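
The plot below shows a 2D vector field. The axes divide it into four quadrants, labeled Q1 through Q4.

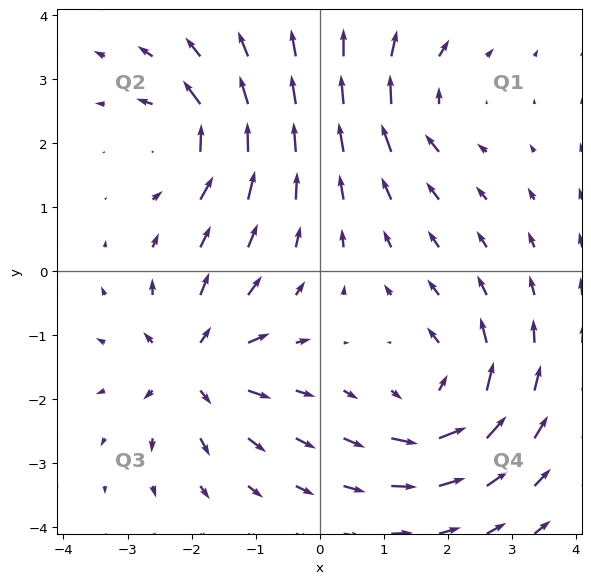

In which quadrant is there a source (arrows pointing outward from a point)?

Q3

The source sits at approximately (-2.0, -1.5), which lies in quadrant Q3. The divergence there is about +6, positive as expected for a source.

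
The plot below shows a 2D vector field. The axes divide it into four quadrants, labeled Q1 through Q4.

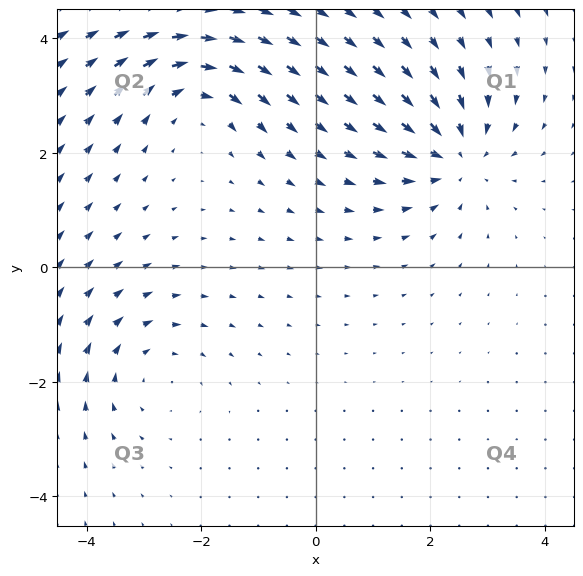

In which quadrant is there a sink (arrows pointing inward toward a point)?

Q1

The sink sits at approximately (2.4, 1.9), which lies in quadrant Q1. The divergence there is about -4, negative as expected for a sink.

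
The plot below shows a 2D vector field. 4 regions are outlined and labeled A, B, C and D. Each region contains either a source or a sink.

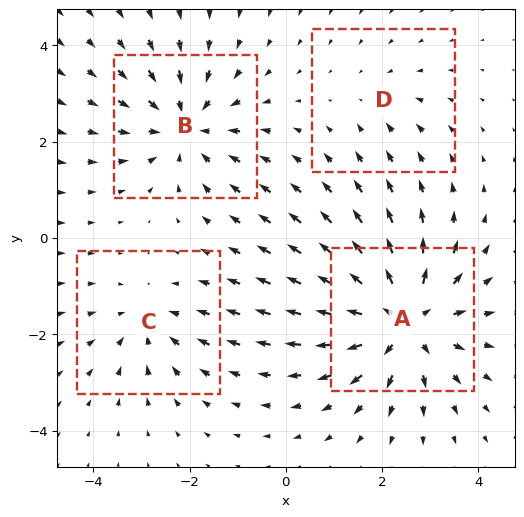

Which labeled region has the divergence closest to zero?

D

Divergence at each region's feature centre — A: about +6, B: about -4, C: about -3, D: about -2. Region D is closest to zero.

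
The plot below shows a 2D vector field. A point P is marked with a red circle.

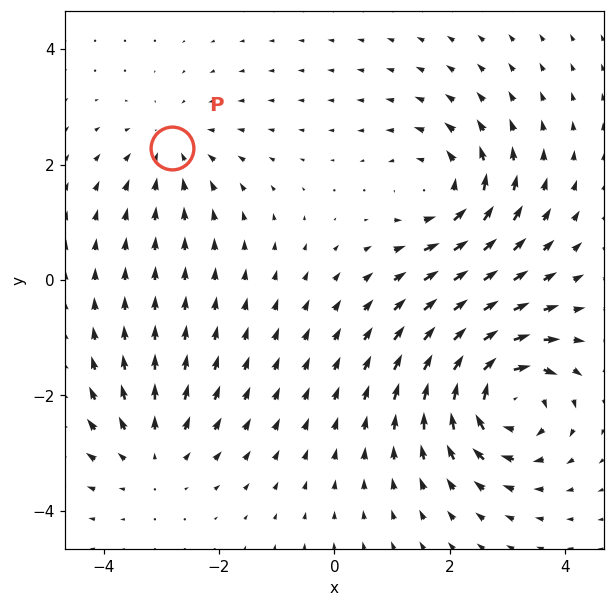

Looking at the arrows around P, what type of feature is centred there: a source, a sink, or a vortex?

sink

At P (-2.8, 2.3) the arrows converge inward. Divergence about -3, curl ≈0 — negative divergence with near-zero curl is a sink.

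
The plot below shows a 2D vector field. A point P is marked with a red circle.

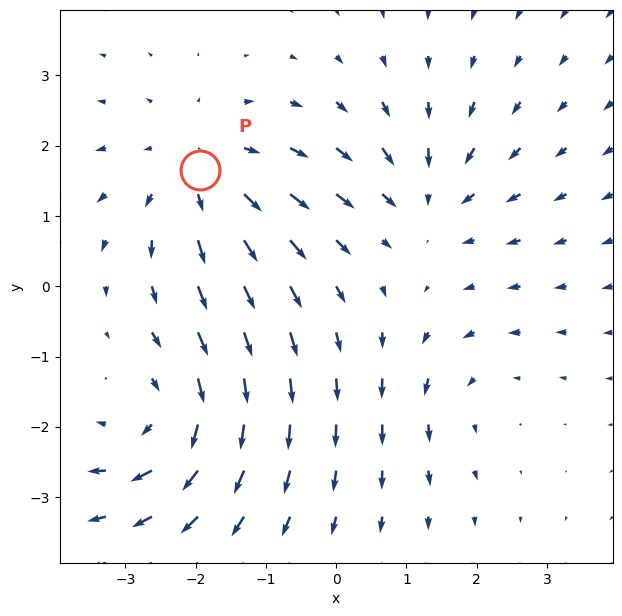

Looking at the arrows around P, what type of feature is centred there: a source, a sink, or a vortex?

source

At P (-1.9, 1.7) the arrows spread outward. Divergence about +4, curl ≈0 — positive divergence with near-zero curl is a source.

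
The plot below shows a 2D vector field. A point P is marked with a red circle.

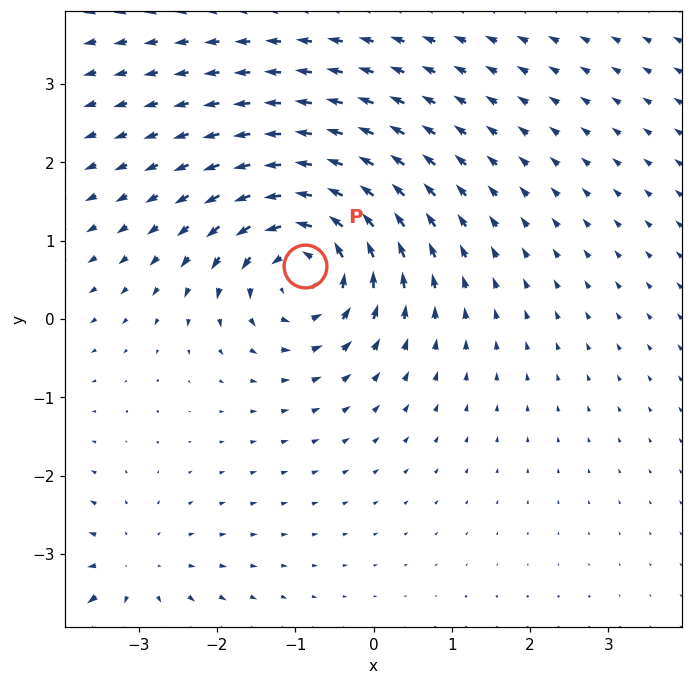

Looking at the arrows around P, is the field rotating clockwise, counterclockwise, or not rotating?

Near P at (-0.9, 0.7) the arrows circulate counterclockwise. The curl (z-component) there is about +5; positive curl means counterclockwise rotation.

counterclockwise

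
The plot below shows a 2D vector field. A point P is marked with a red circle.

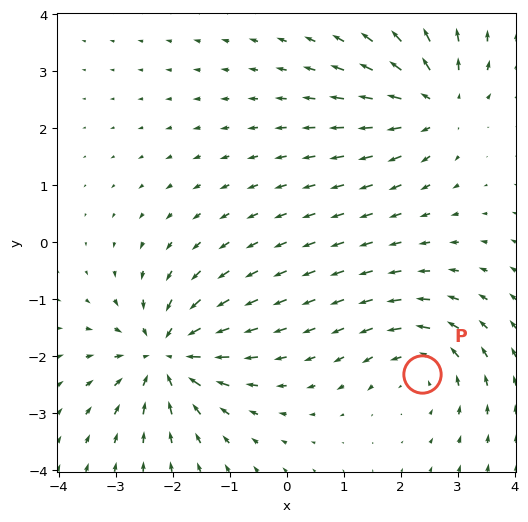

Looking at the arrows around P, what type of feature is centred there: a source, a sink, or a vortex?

At P (2.4, -2.3) the arrows circulate counterclockwise. Divergence ≈0, curl about +3 — near-zero divergence with nonzero curl is a vortex.

vortex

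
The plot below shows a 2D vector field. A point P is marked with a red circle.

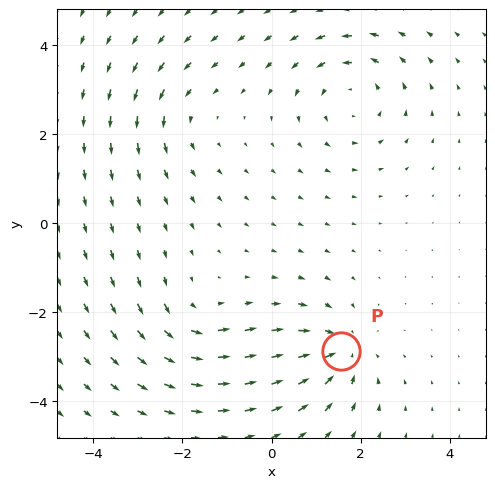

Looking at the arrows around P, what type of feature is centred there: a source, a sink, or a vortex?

sink

At P (1.6, -2.9) the arrows converge inward. Divergence about -5, curl ≈0 — negative divergence with near-zero curl is a sink.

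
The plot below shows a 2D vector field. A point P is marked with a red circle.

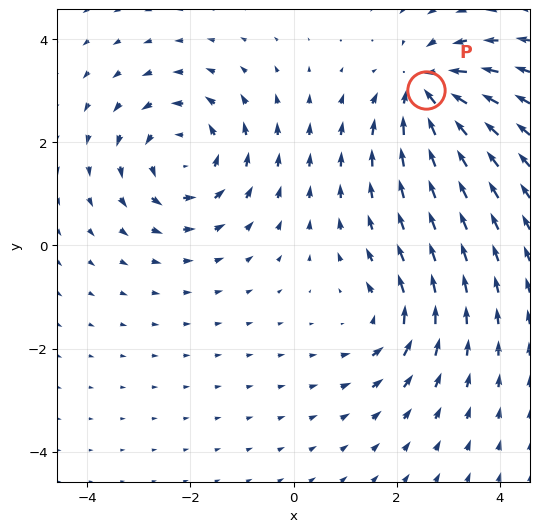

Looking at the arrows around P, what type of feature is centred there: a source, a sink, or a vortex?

sink

At P (2.6, 3.0) the arrows converge inward. Divergence about -4, curl ≈0 — negative divergence with near-zero curl is a sink.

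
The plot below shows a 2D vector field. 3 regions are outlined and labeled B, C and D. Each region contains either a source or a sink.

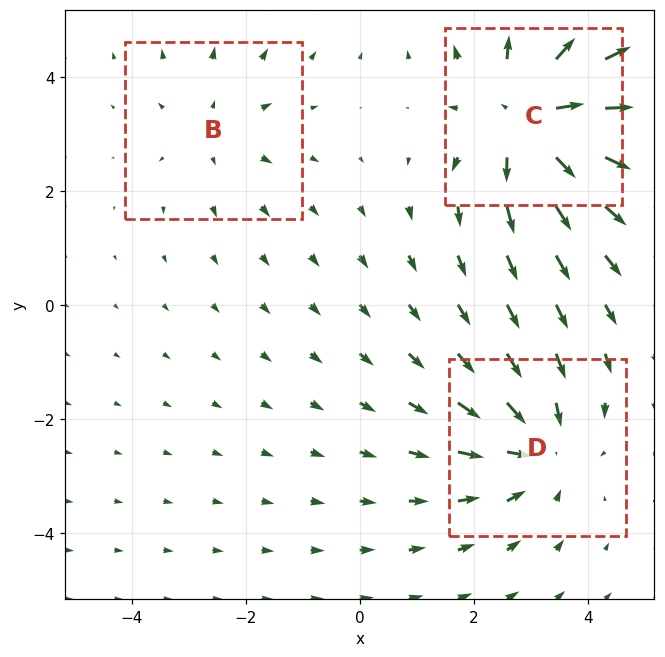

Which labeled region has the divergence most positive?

Divergence at each region's feature centre — B: about +2, C: about +5, D: about -3. Region C is most positive.

C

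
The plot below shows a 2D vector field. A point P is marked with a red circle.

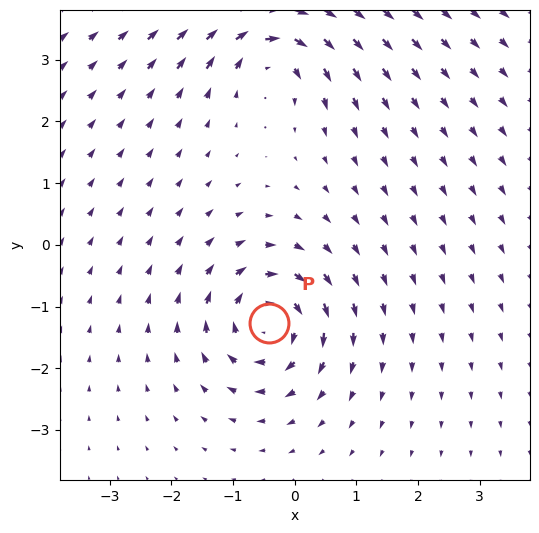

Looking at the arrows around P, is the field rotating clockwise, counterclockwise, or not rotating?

Near P at (-0.4, -1.3) the arrows circulate clockwise. The curl (z-component) there is about -6; negative curl means clockwise rotation.

clockwise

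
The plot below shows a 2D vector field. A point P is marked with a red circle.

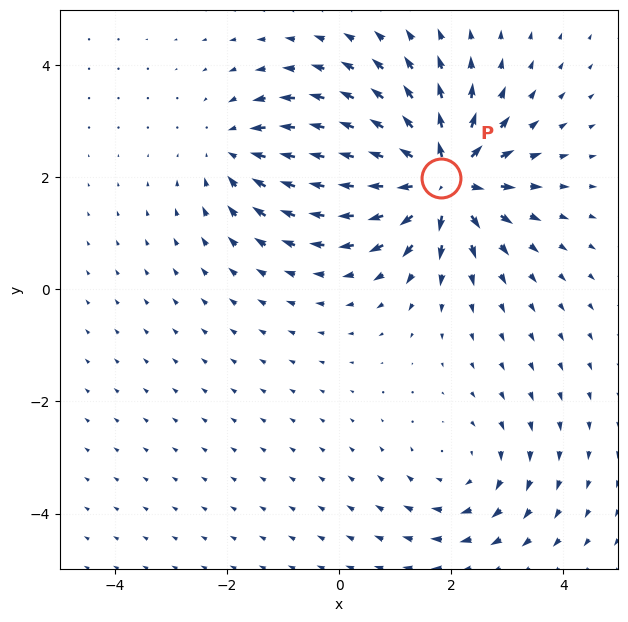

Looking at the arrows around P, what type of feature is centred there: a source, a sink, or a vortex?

At P (1.8, 2.0) the arrows spread outward. Divergence about +7, curl ≈0 — positive divergence with near-zero curl is a source.

source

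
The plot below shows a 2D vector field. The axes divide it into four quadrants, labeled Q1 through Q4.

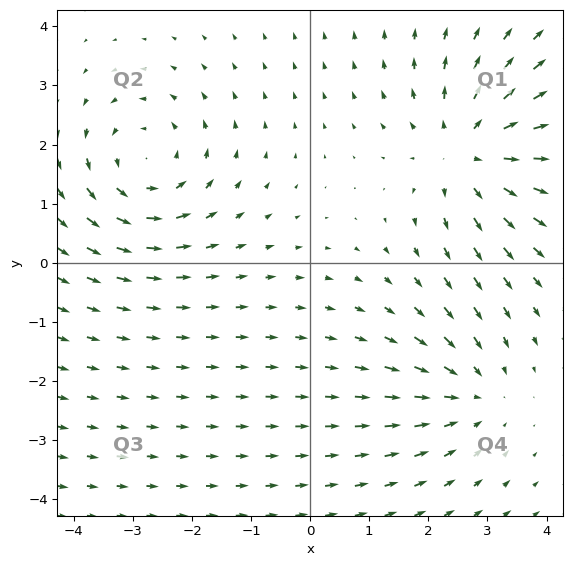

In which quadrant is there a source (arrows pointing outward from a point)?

The source sits at approximately (2.7, 1.9), which lies in quadrant Q1. The divergence there is about +3, positive as expected for a source.

Q1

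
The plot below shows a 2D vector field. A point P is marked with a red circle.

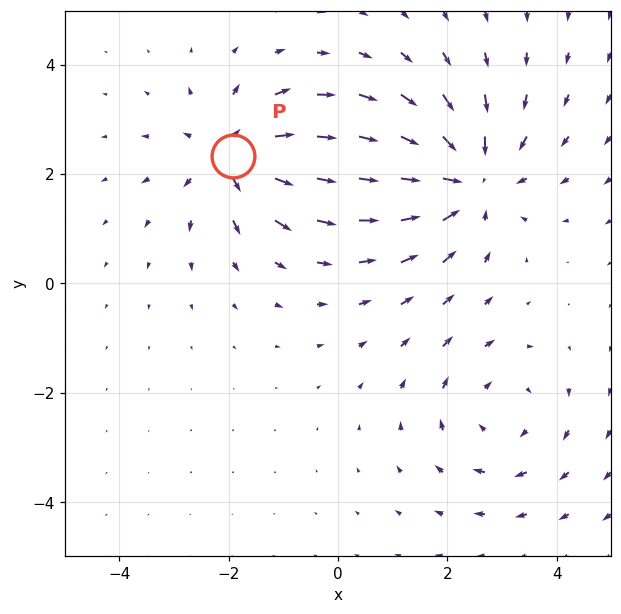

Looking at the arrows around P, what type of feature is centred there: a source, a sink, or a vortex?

source

At P (-1.9, 2.3) the arrows spread outward. Divergence about +4, curl ≈0 — positive divergence with near-zero curl is a source.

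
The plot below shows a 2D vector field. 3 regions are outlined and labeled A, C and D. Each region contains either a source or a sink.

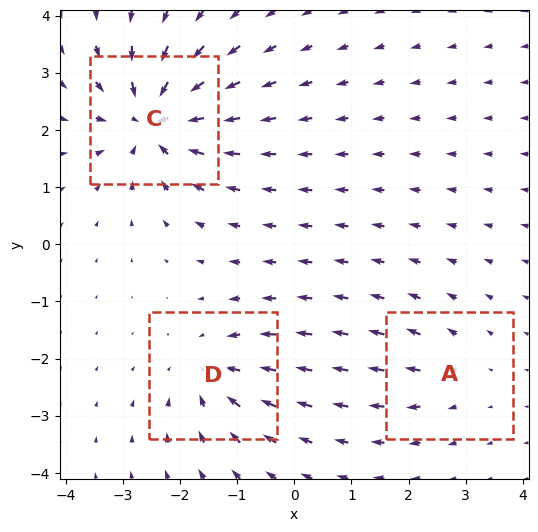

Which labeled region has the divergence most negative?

C

Divergence at each region's feature centre — A: about +2, C: about -6, D: about -4. Region C is most negative.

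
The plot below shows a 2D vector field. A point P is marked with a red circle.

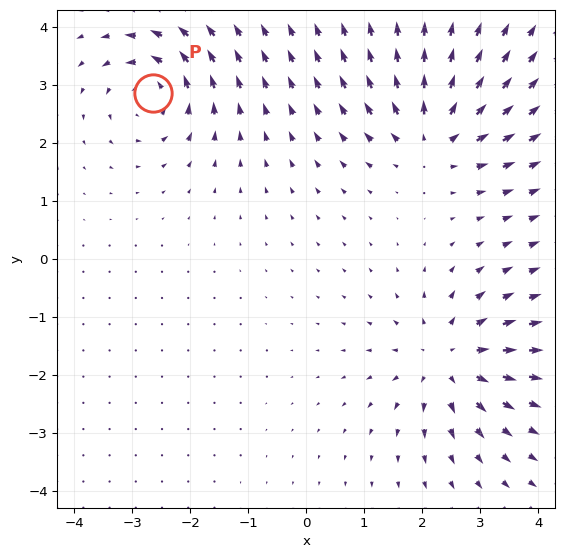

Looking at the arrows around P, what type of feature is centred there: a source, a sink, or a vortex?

At P (-2.6, 2.9) the arrows circulate counterclockwise. Divergence ≈0, curl about +6 — near-zero divergence with nonzero curl is a vortex.

vortex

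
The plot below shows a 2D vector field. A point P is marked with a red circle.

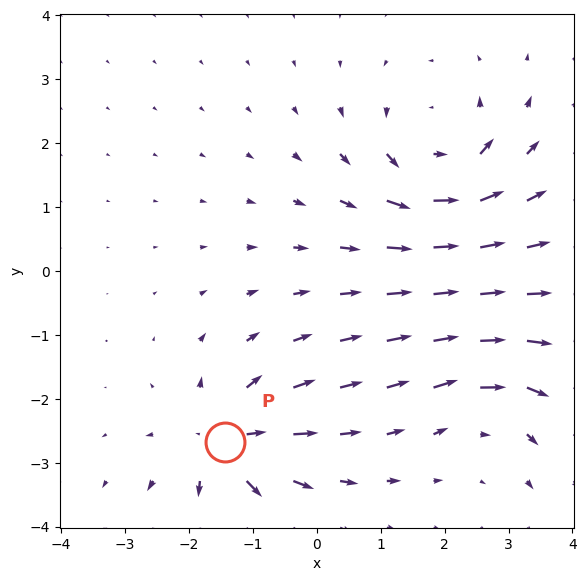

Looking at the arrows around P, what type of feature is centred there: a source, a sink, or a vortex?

source

At P (-1.4, -2.7) the arrows spread outward. Divergence about +5, curl ≈0 — positive divergence with near-zero curl is a source.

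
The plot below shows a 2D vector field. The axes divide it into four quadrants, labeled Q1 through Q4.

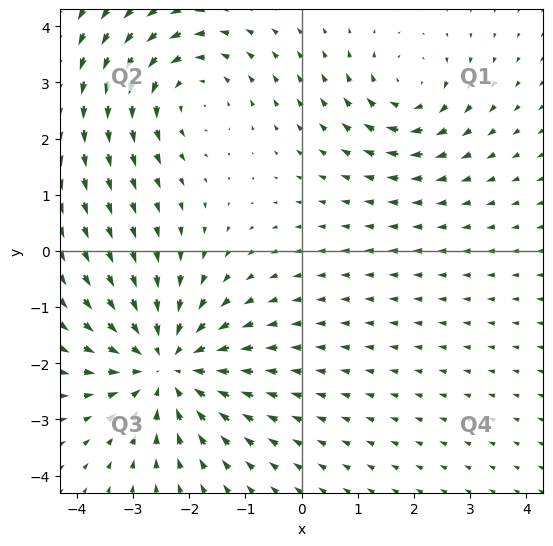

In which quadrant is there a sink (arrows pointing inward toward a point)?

Q3

The sink sits at approximately (-2.4, -2.1), which lies in quadrant Q3. The divergence there is about -4, negative as expected for a sink.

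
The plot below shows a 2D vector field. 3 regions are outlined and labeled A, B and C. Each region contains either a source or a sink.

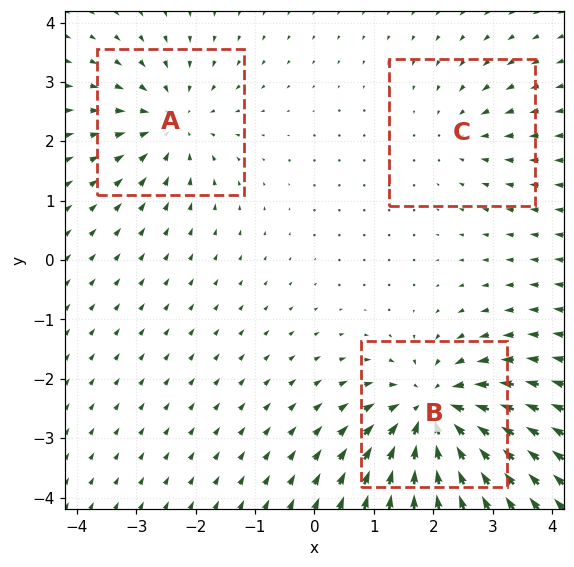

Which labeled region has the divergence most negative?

Divergence at each region's feature centre — A: about -4, B: about -6, C: about -2. Region B is most negative.

B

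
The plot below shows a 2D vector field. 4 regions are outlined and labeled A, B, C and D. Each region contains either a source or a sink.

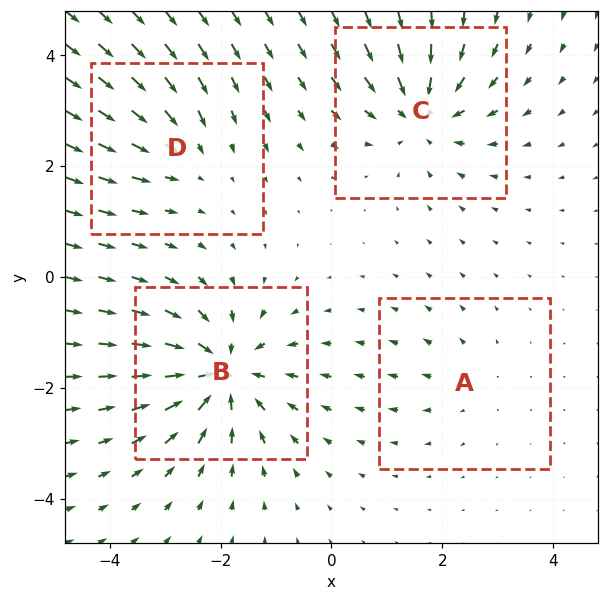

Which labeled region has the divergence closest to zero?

A

Divergence at each region's feature centre — A: about +2, B: about -7, C: about -6, D: about -4. Region A is closest to zero.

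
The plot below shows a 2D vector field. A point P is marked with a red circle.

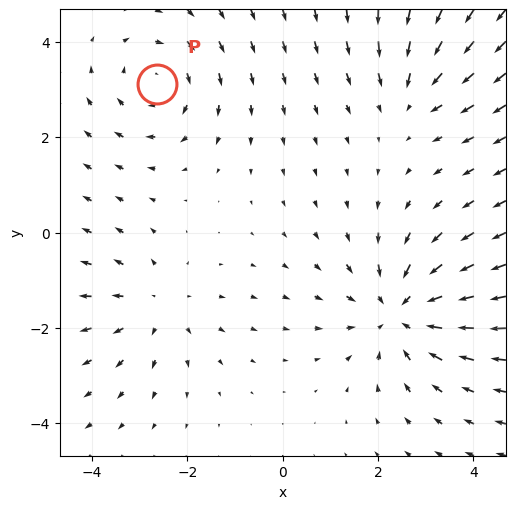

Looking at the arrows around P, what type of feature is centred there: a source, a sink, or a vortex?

vortex

At P (-2.6, 3.1) the arrows circulate clockwise. Divergence ≈0, curl about -3 — near-zero divergence with nonzero curl is a vortex.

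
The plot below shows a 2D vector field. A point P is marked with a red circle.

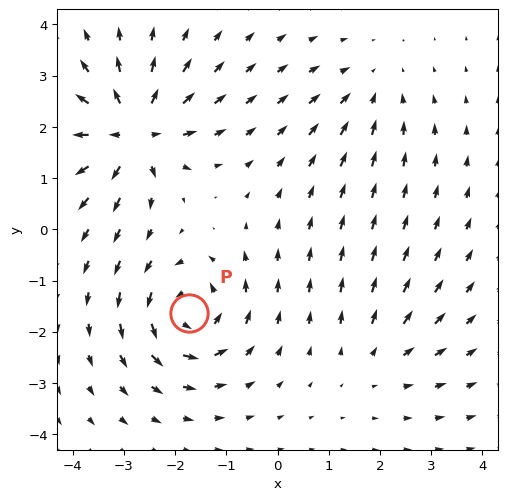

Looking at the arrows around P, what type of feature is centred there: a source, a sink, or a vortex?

At P (-1.7, -1.6) the arrows circulate counterclockwise. Divergence ≈0, curl about +6 — near-zero divergence with nonzero curl is a vortex.

vortex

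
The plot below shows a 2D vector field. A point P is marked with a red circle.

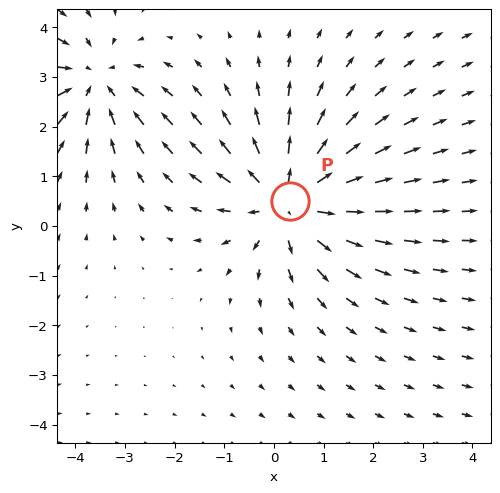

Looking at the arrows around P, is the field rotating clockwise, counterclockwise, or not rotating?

not rotating

Near P at (0.3, 0.5) the arrows show no circulation. The curl there is ≈0.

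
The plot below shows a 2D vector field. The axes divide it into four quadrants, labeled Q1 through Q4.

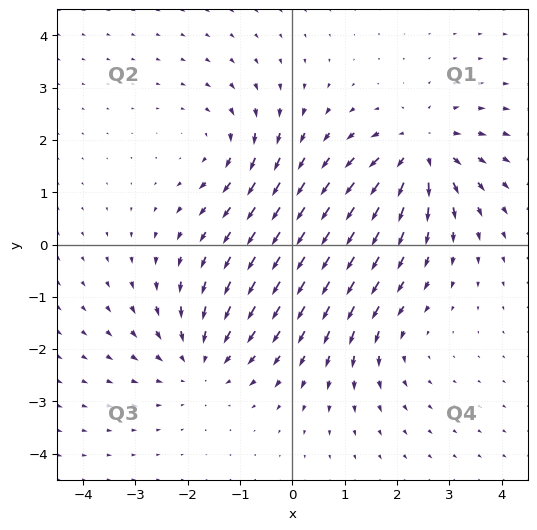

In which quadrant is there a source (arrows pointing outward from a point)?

Q1

The source sits at approximately (2.5, 1.8), which lies in quadrant Q1. The divergence there is about +6, positive as expected for a source.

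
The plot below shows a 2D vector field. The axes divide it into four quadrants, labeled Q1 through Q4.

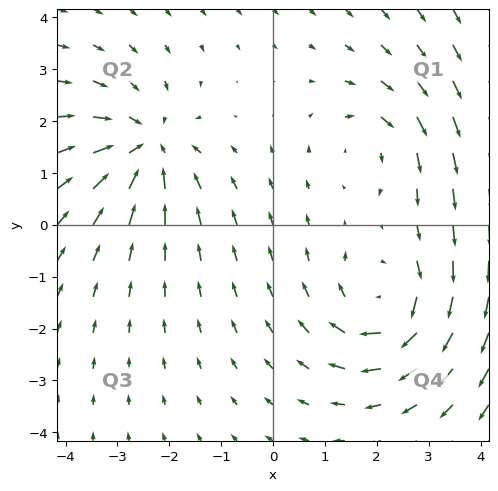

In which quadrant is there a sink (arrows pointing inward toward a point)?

The sink sits at approximately (-2.4, 1.5), which lies in quadrant Q2. The divergence there is about -4, negative as expected for a sink.

Q2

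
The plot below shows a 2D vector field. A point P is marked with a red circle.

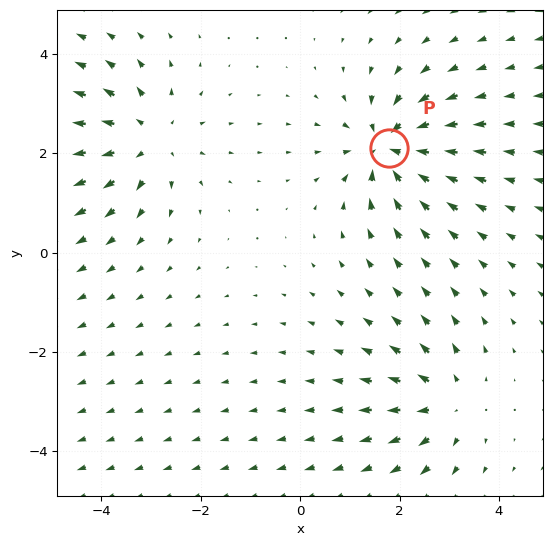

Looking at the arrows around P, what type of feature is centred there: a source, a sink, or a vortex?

sink

At P (1.8, 2.1) the arrows converge inward. Divergence about -5, curl ≈0 — negative divergence with near-zero curl is a sink.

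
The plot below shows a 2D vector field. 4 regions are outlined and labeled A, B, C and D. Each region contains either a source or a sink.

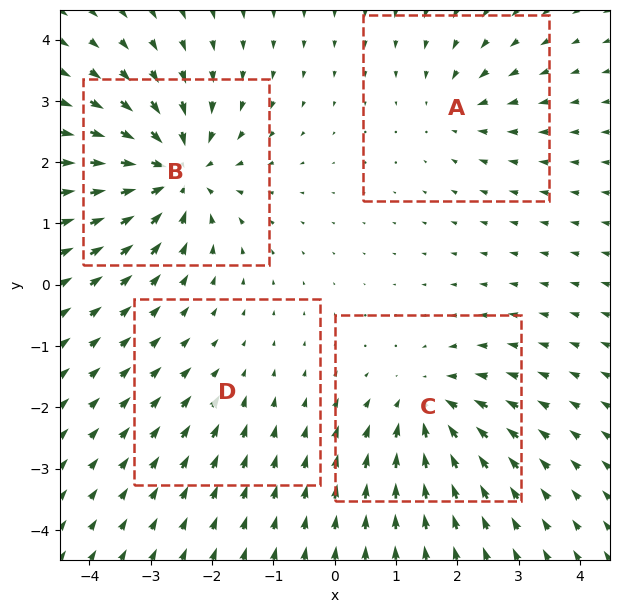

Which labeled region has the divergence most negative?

B

Divergence at each region's feature centre — A: about -4, B: about -8, C: about -6, D: about -2. Region B is most negative.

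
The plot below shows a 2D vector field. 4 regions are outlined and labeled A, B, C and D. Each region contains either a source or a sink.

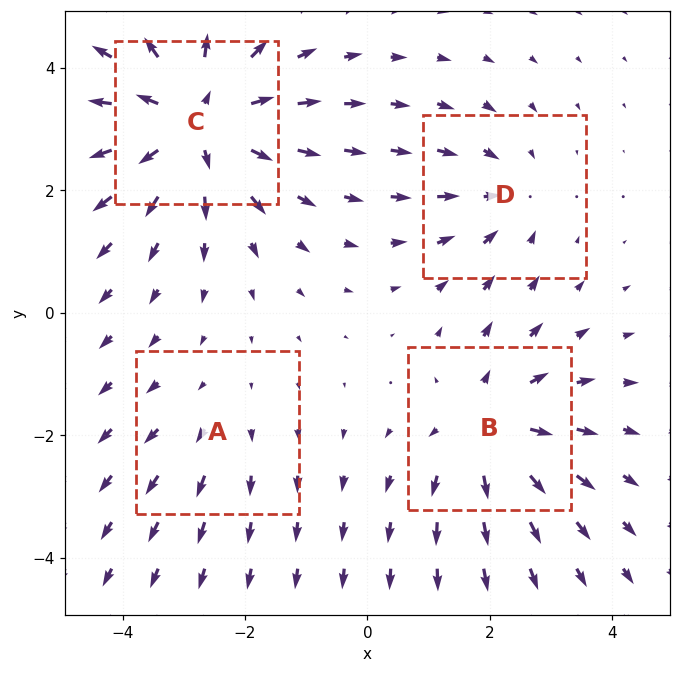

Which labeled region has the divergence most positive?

Divergence at each region's feature centre — A: about +2, B: about +4, C: about +6, D: about -3. Region C is most positive.

C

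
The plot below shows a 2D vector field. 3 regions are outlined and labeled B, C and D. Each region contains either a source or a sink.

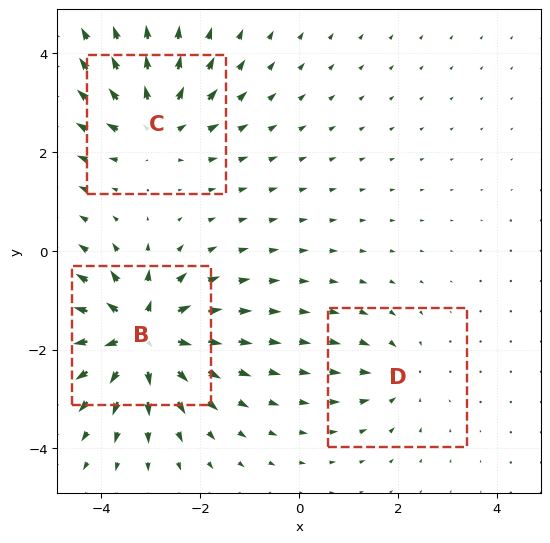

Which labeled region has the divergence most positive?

B

Divergence at each region's feature centre — B: about +6, C: about +4, D: about -3. Region B is most positive.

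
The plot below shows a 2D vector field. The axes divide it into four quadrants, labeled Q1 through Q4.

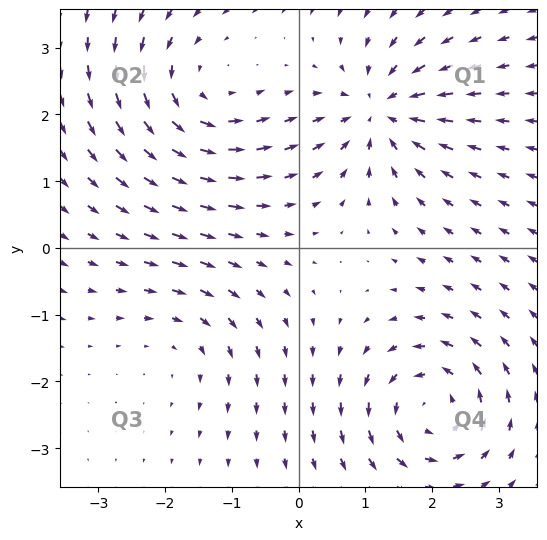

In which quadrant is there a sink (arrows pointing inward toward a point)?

Q1

The sink sits at approximately (1.2, 2.0), which lies in quadrant Q1. The divergence there is about -6, negative as expected for a sink.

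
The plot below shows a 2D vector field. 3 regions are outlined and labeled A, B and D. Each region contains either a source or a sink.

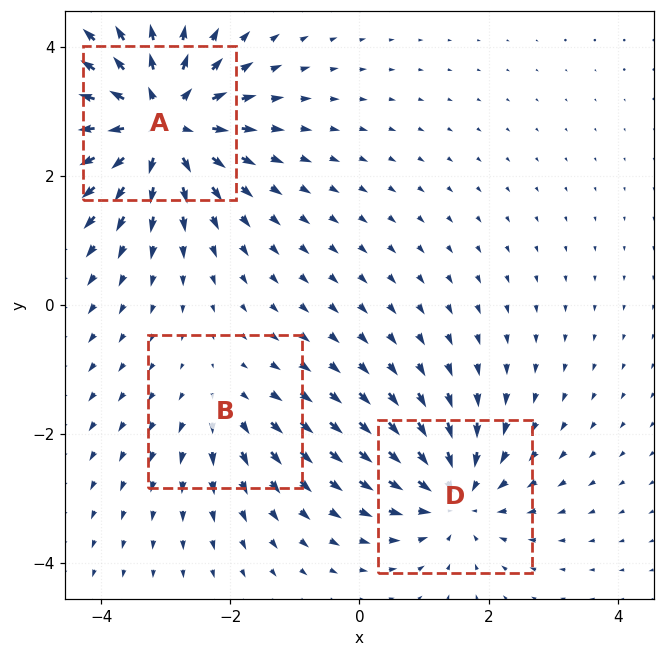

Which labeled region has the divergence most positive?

Divergence at each region's feature centre — A: about +6, B: about +2, D: about -4. Region A is most positive.

A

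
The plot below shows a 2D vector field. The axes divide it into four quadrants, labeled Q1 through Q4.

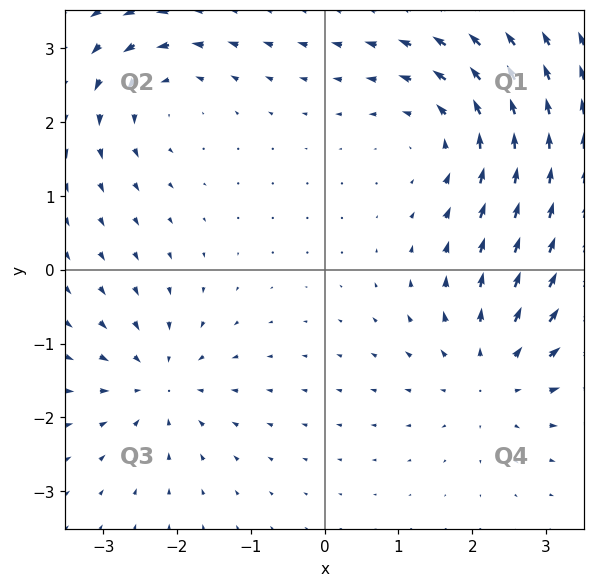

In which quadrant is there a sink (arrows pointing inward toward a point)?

The sink sits at approximately (-2.2, -1.5), which lies in quadrant Q3. The divergence there is about -4, negative as expected for a sink.

Q3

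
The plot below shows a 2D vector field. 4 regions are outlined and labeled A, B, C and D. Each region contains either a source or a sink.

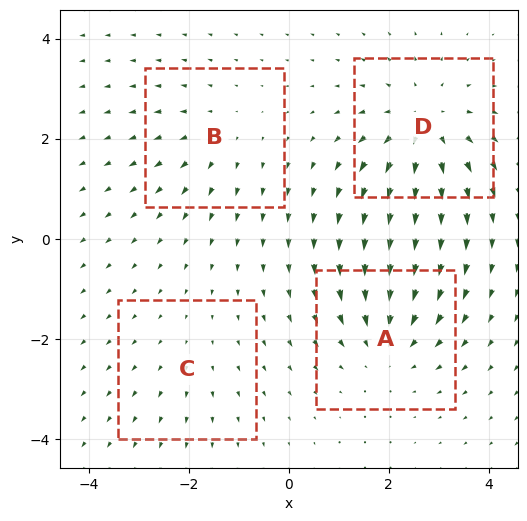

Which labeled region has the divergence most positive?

Divergence at each region's feature centre — A: about -4, B: about +3, C: about +2, D: about +6. Region D is most positive.

D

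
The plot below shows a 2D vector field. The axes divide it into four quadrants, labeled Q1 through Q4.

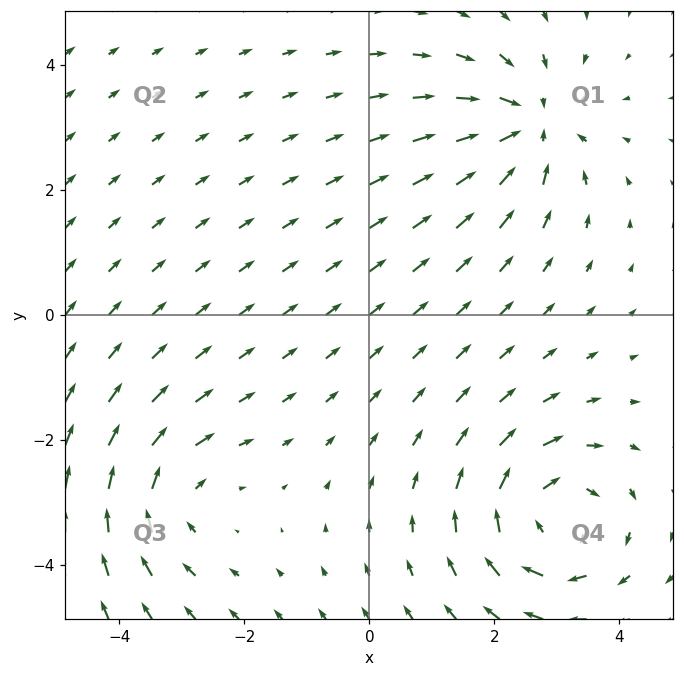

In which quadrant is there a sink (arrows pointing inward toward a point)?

Q1

The sink sits at approximately (2.6, 3.0), which lies in quadrant Q1. The divergence there is about -5, negative as expected for a sink.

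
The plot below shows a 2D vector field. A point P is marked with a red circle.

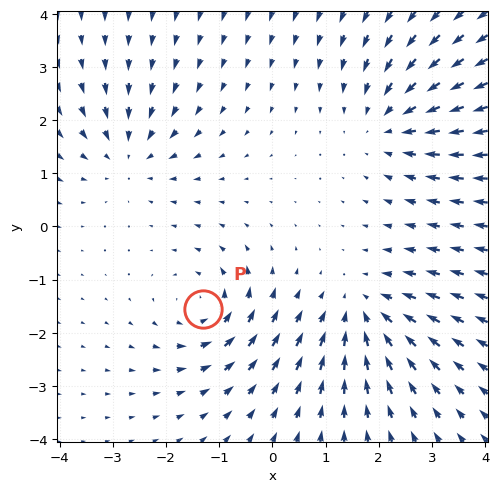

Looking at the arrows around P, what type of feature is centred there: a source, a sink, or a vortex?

vortex

At P (-1.3, -1.6) the arrows circulate counterclockwise. Divergence ≈0, curl about +4 — near-zero divergence with nonzero curl is a vortex.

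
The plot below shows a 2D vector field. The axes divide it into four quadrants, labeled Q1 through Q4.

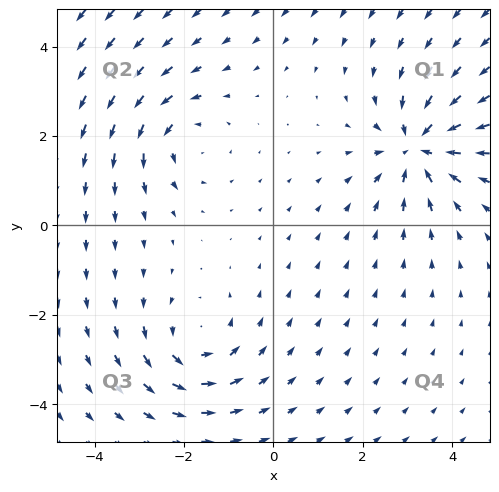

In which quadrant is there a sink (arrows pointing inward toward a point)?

Q1

The sink sits at approximately (3.2, 1.7), which lies in quadrant Q1. The divergence there is about -5, negative as expected for a sink.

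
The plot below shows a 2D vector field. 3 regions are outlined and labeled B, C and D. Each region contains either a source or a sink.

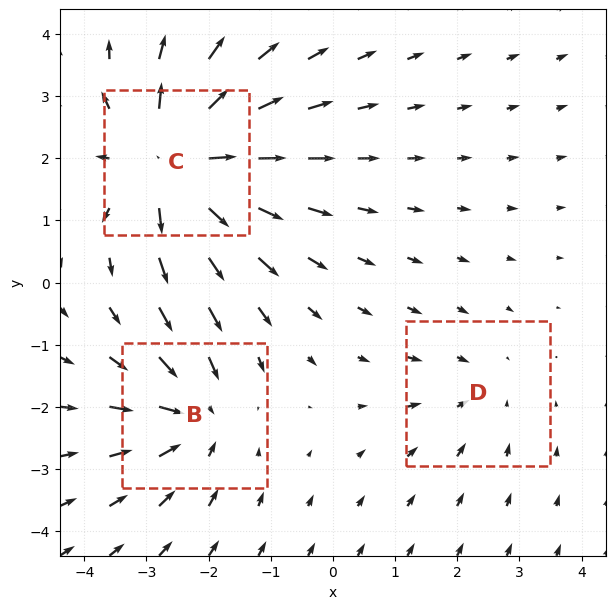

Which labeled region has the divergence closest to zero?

D

Divergence at each region's feature centre — B: about -3, C: about +5, D: about -2. Region D is closest to zero.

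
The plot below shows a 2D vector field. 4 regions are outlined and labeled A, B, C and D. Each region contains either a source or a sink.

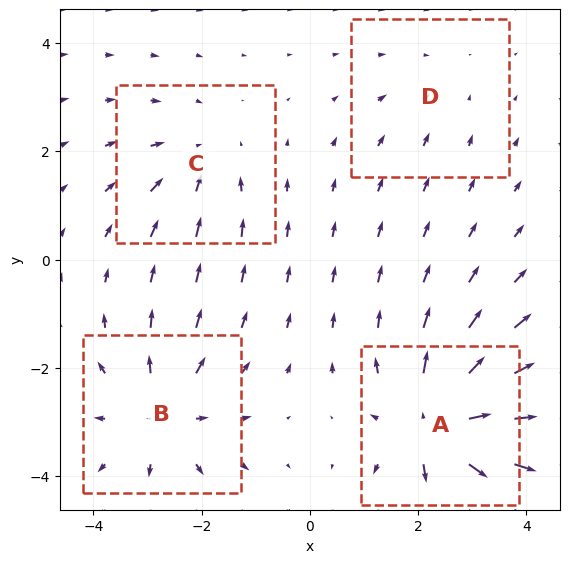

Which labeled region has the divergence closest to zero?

D

Divergence at each region's feature centre — A: about +7, B: about +5, C: about -3, D: about -2. Region D is closest to zero.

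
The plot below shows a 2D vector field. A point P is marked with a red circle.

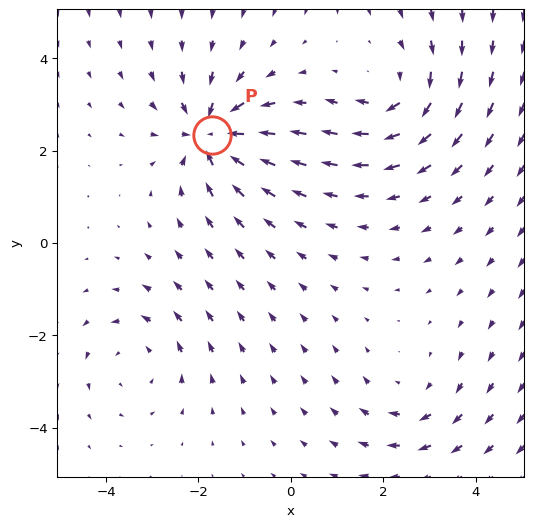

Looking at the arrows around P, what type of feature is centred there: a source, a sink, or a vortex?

sink

At P (-1.7, 2.3) the arrows converge inward. Divergence about -5, curl ≈0 — negative divergence with near-zero curl is a sink.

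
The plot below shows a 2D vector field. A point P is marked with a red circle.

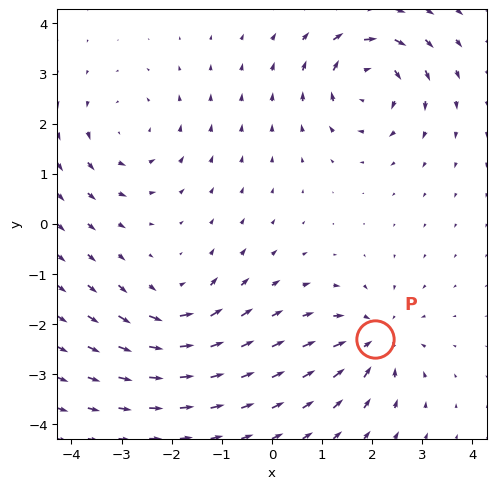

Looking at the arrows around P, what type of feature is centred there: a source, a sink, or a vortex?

sink

At P (2.1, -2.3) the arrows converge inward. Divergence about -5, curl ≈0 — negative divergence with near-zero curl is a sink.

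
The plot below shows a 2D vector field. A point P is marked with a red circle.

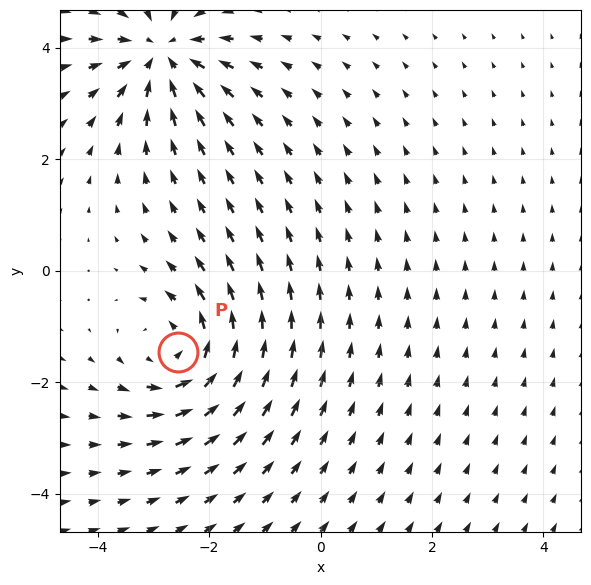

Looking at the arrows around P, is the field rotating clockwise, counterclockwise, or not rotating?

counterclockwise

Near P at (-2.6, -1.5) the arrows circulate counterclockwise. The curl (z-component) there is about +5; positive curl means counterclockwise rotation.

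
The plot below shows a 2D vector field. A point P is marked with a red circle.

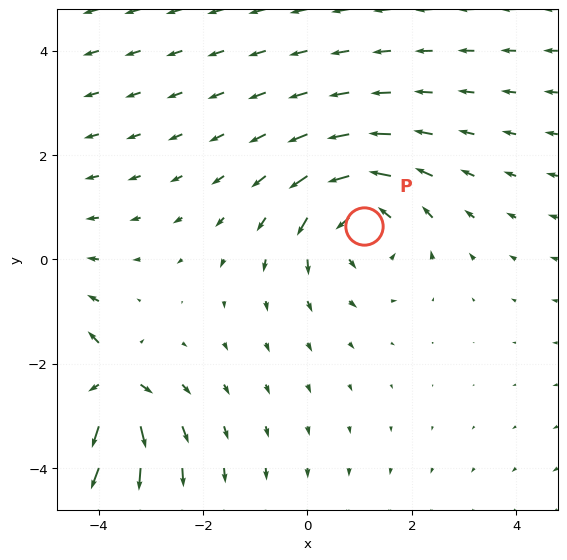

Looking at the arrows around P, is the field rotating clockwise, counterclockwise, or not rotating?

counterclockwise

Near P at (1.1, 0.6) the arrows circulate counterclockwise. The curl (z-component) there is about +3; positive curl means counterclockwise rotation.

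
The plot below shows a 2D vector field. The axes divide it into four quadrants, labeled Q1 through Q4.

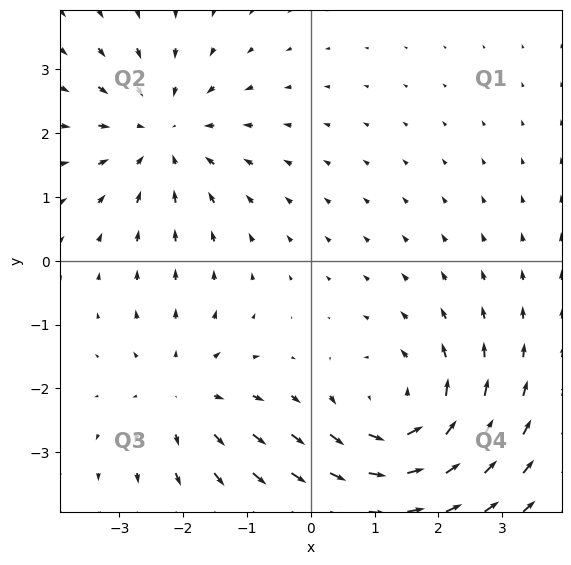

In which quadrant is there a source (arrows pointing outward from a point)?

Q3

The source sits at approximately (-2.0, -2.1), which lies in quadrant Q3. The divergence there is about +3, positive as expected for a source.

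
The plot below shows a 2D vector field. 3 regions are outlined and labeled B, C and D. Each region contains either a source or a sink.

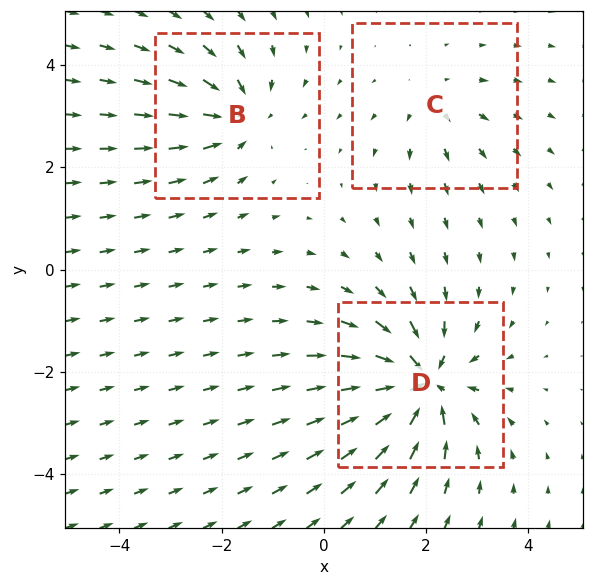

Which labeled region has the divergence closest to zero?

C

Divergence at each region's feature centre — B: about -4, C: about +2, D: about -6. Region C is closest to zero.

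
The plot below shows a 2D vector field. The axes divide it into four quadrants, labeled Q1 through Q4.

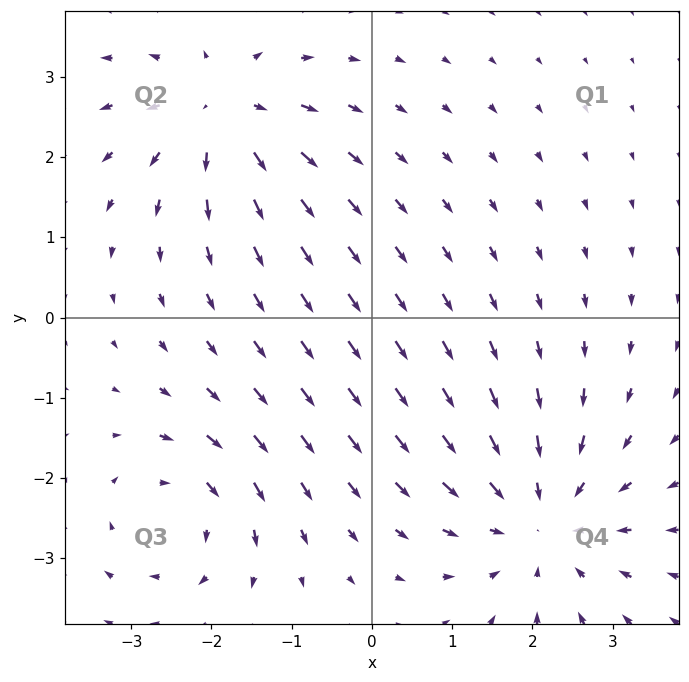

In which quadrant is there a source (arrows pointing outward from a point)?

The source sits at approximately (-1.9, 2.6), which lies in quadrant Q2. The divergence there is about +4, positive as expected for a source.

Q2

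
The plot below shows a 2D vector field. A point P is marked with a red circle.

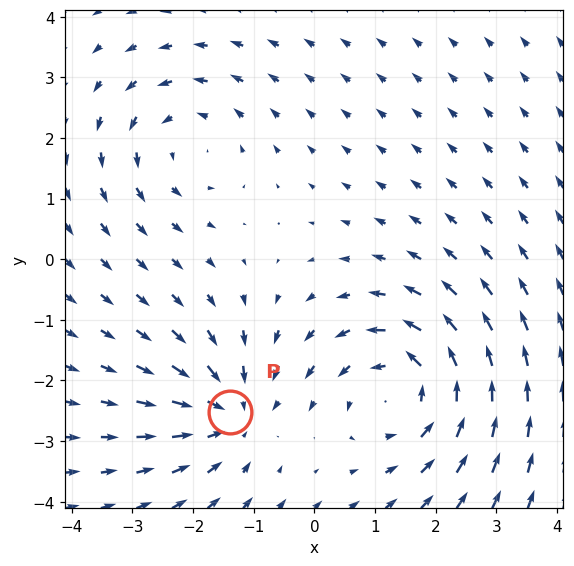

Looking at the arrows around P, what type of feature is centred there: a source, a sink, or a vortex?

sink

At P (-1.4, -2.5) the arrows converge inward. Divergence about -4, curl ≈0 — negative divergence with near-zero curl is a sink.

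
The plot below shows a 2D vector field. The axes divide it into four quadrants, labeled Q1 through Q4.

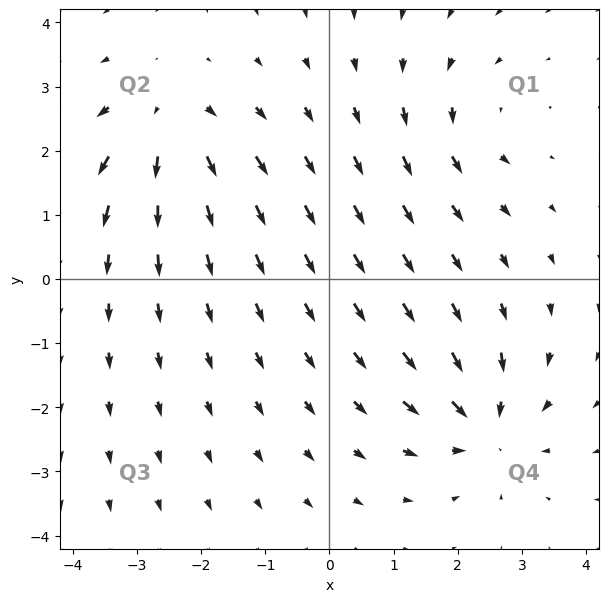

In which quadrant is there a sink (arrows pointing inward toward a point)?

Q4

The sink sits at approximately (2.4, -2.3), which lies in quadrant Q4. The divergence there is about -6, negative as expected for a sink.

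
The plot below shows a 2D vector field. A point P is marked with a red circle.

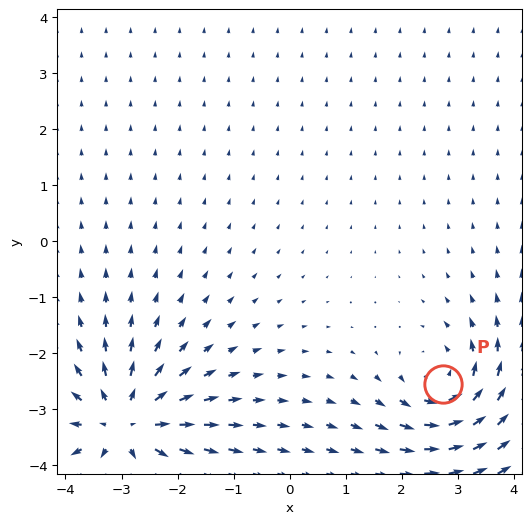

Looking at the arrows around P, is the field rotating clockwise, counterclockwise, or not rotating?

counterclockwise

Near P at (2.7, -2.6) the arrows circulate counterclockwise. The curl (z-component) there is about +4; positive curl means counterclockwise rotation.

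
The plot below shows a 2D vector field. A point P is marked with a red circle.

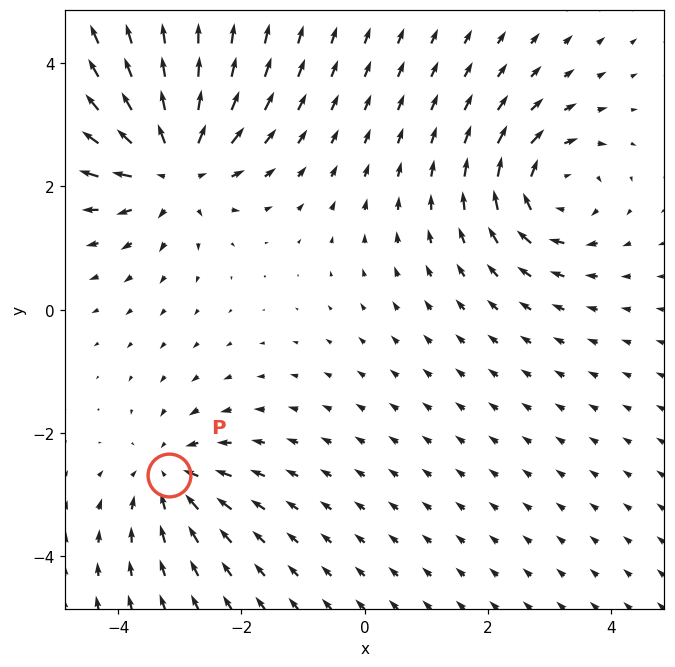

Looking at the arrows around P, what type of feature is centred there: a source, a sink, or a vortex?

sink

At P (-3.2, -2.7) the arrows converge inward. Divergence about -4, curl ≈0 — negative divergence with near-zero curl is a sink.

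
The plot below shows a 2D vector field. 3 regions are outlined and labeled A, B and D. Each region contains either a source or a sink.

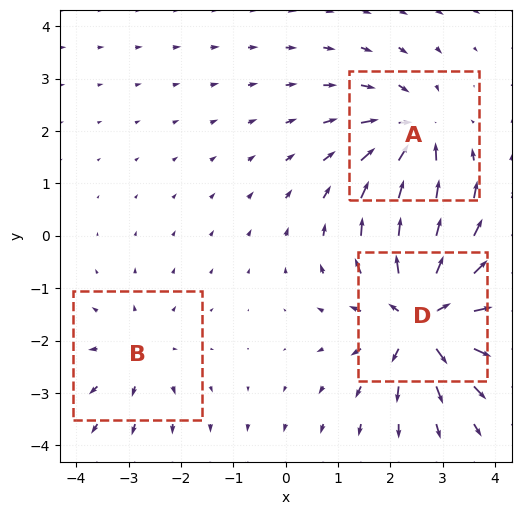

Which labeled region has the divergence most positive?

D

Divergence at each region's feature centre — A: about -4, B: about +2, D: about +5. Region D is most positive.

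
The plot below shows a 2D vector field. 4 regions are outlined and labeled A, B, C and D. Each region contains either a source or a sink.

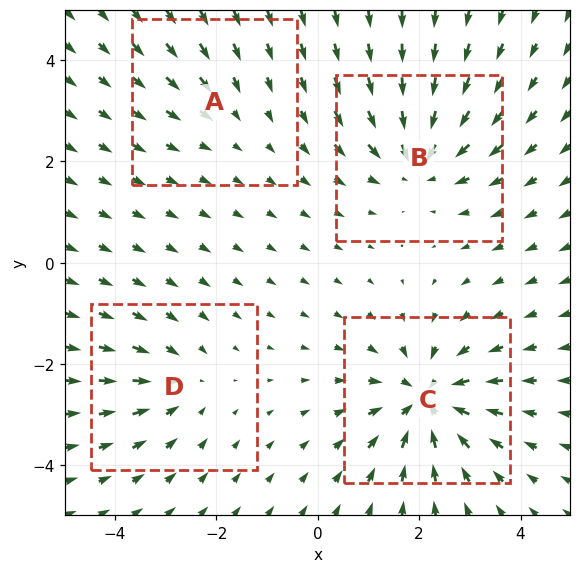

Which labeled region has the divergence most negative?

C

Divergence at each region's feature centre — A: about -2, B: about -5, C: about -7, D: about -3. Region C is most negative.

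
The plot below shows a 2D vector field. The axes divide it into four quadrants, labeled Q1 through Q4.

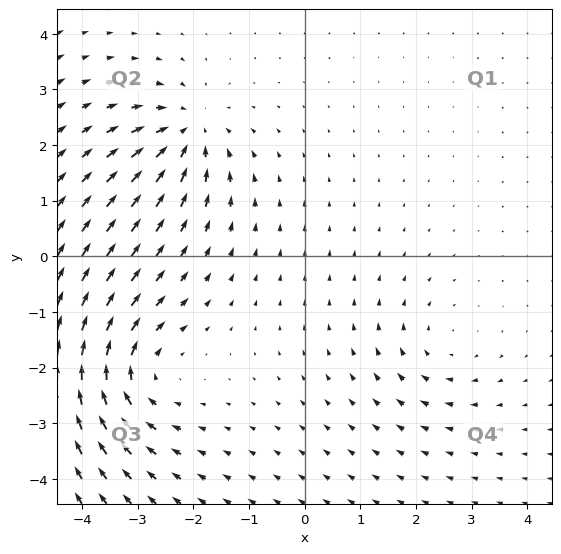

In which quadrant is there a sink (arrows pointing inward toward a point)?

Q2

The sink sits at approximately (-2.1, 2.2), which lies in quadrant Q2. The divergence there is about -4, negative as expected for a sink.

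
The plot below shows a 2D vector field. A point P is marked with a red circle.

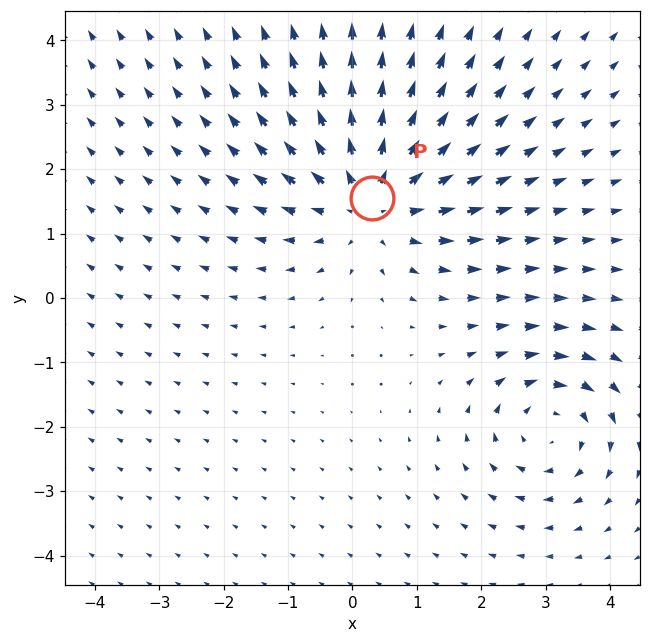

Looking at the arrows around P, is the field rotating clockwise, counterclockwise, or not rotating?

Near P at (0.3, 1.6) the arrows show no circulation. The curl there is ≈0.

not rotating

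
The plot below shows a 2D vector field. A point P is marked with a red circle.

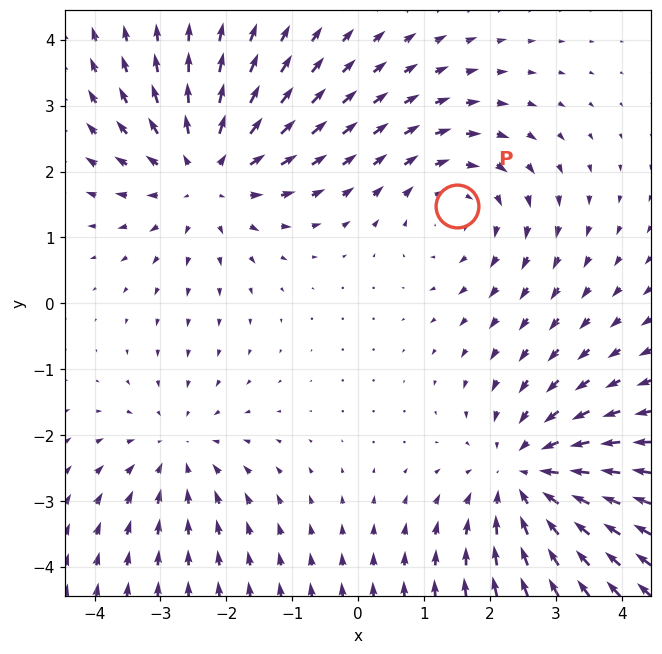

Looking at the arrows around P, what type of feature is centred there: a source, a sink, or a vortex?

vortex

At P (1.5, 1.5) the arrows circulate clockwise. Divergence ≈0, curl about -3 — near-zero divergence with nonzero curl is a vortex.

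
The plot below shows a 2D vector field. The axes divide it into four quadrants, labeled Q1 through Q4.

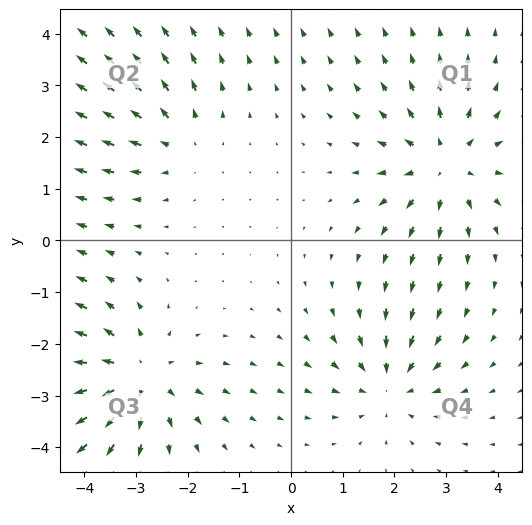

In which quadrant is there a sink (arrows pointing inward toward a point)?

Q4

The sink sits at approximately (1.9, -2.8), which lies in quadrant Q4. The divergence there is about -4, negative as expected for a sink.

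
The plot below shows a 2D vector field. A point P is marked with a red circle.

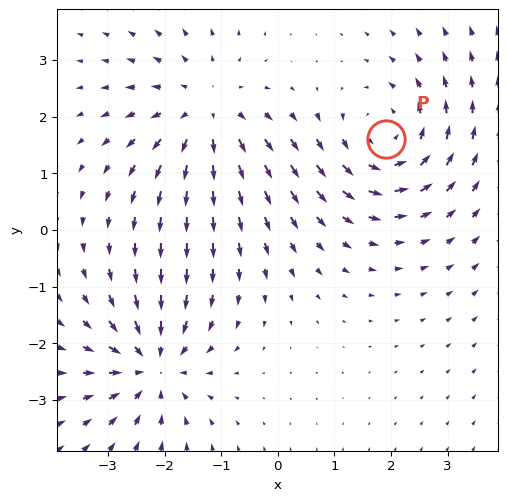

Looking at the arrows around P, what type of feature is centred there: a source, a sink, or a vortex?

vortex

At P (1.9, 1.6) the arrows circulate counterclockwise. Divergence ≈0, curl about +5 — near-zero divergence with nonzero curl is a vortex.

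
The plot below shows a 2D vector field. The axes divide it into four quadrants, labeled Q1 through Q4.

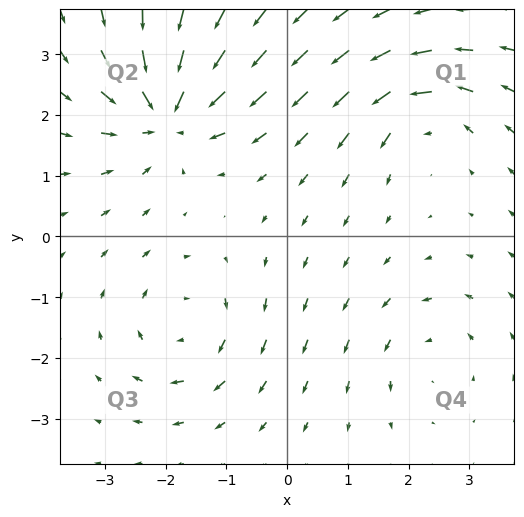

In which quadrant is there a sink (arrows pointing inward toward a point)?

Q2

The sink sits at approximately (-2.0, 2.0), which lies in quadrant Q2. The divergence there is about -6, negative as expected for a sink.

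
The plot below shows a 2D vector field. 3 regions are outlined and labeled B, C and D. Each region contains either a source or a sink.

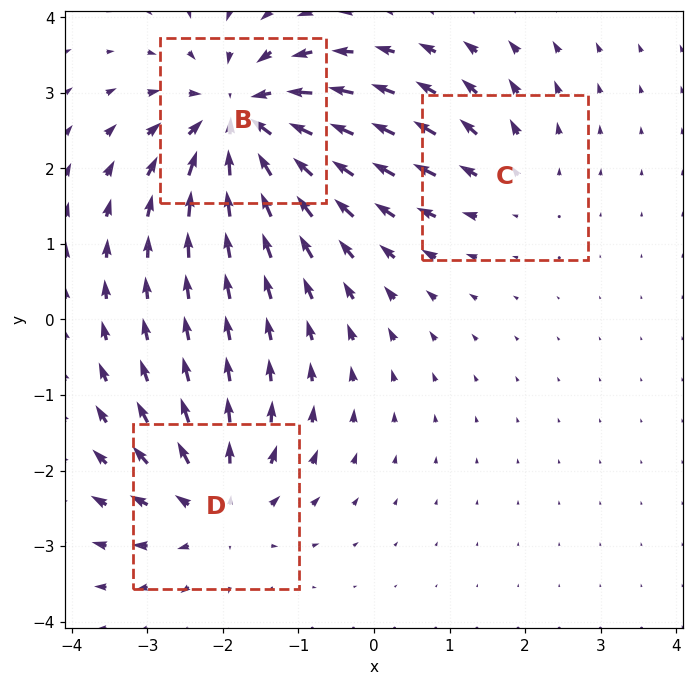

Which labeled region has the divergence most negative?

Divergence at each region's feature centre — B: about -6, C: about +2, D: about +4. Region B is most negative.

B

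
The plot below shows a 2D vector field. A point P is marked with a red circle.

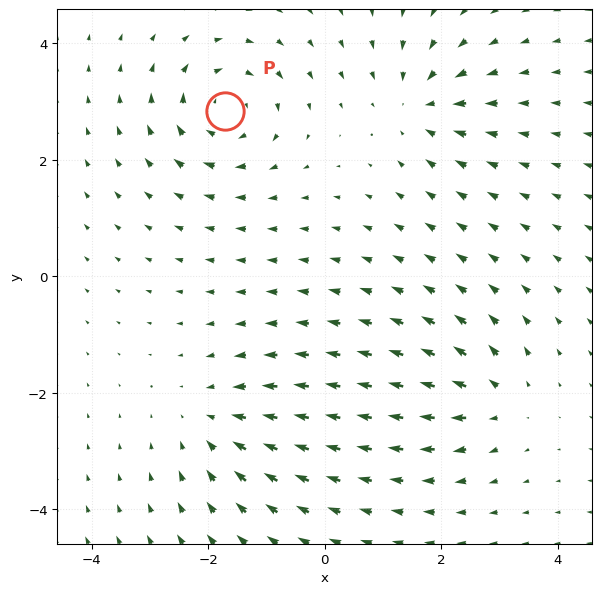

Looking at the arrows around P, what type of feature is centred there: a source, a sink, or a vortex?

At P (-1.7, 2.8) the arrows circulate clockwise. Divergence ≈0, curl about -6 — near-zero divergence with nonzero curl is a vortex.

vortex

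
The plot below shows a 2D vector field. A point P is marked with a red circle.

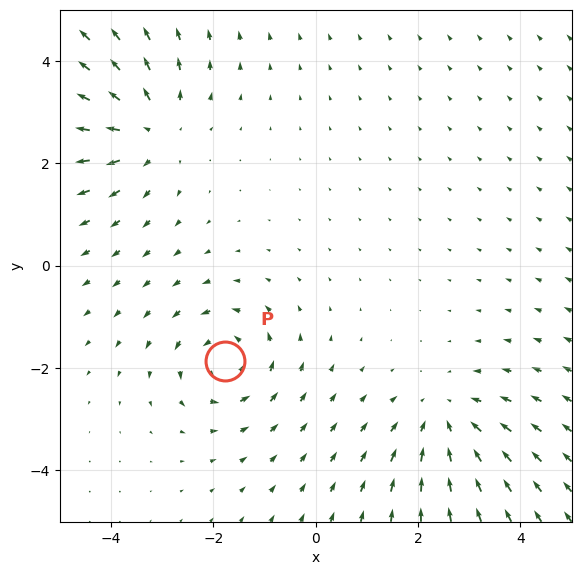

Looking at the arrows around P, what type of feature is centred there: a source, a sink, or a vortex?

At P (-1.8, -1.9) the arrows circulate counterclockwise. Divergence ≈0, curl about +4 — near-zero divergence with nonzero curl is a vortex.

vortex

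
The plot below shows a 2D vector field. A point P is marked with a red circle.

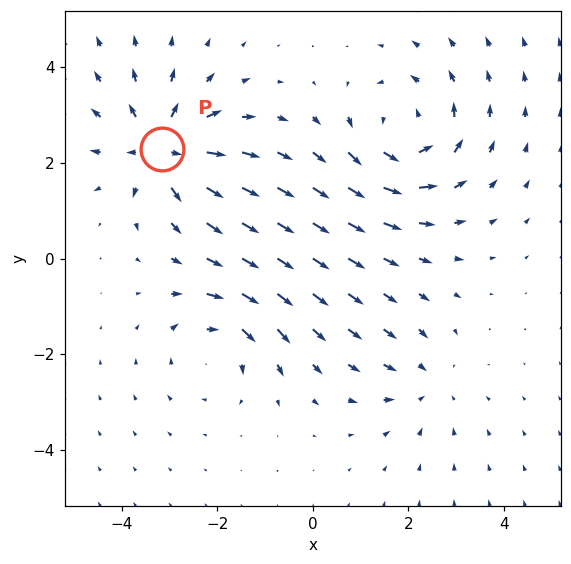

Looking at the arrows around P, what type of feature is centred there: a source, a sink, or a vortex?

At P (-3.1, 2.3) the arrows spread outward. Divergence about +5, curl ≈0 — positive divergence with near-zero curl is a source.

source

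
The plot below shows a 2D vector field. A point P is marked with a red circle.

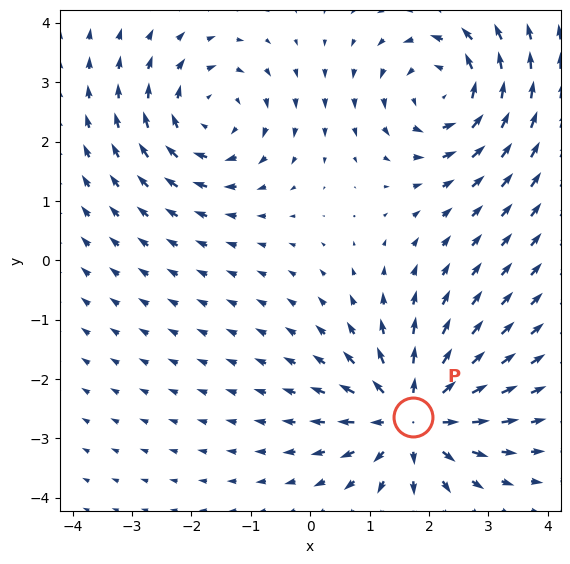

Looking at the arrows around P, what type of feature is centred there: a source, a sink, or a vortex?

At P (1.7, -2.6) the arrows spread outward. Divergence about +4, curl ≈0 — positive divergence with near-zero curl is a source.

source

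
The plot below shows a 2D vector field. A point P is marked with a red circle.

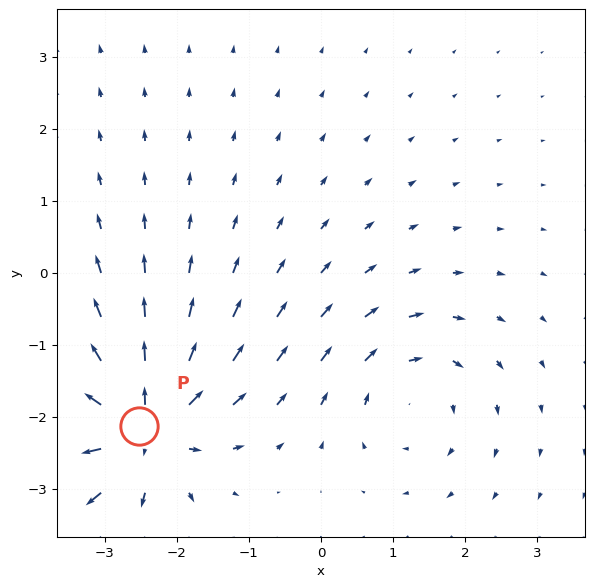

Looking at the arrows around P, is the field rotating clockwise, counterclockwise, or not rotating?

Near P at (-2.5, -2.1) the arrows show no circulation. The curl there is ≈0.

not rotating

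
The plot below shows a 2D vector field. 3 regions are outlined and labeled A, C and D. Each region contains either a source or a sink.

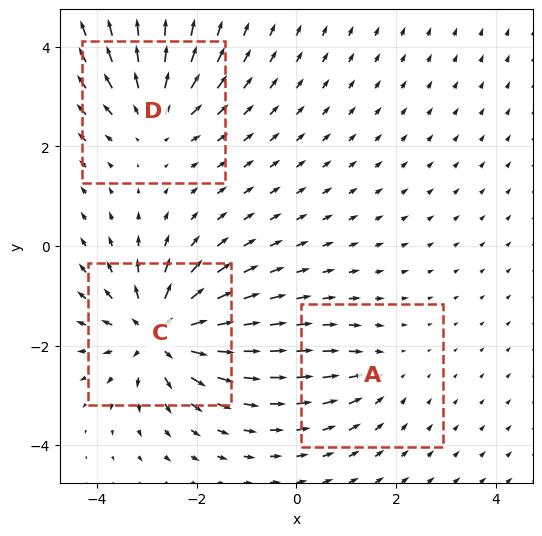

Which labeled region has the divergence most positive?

C

Divergence at each region's feature centre — A: about -2, C: about +6, D: about +4. Region C is most positive.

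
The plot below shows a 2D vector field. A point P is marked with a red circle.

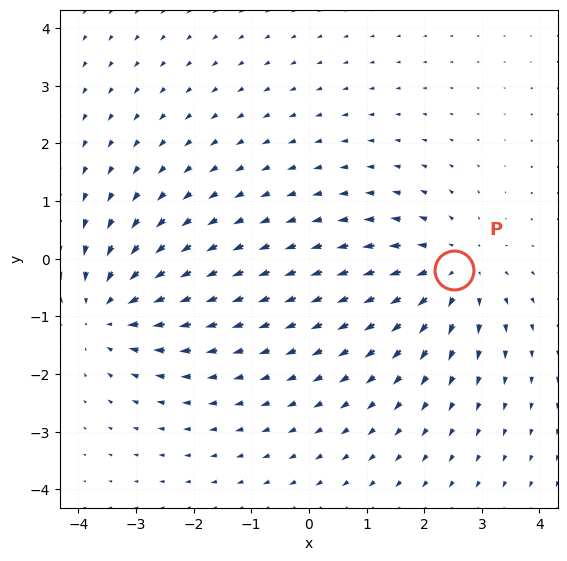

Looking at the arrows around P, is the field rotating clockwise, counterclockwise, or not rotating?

not rotating

Near P at (2.5, -0.2) the arrows show no circulation. The curl there is ≈0.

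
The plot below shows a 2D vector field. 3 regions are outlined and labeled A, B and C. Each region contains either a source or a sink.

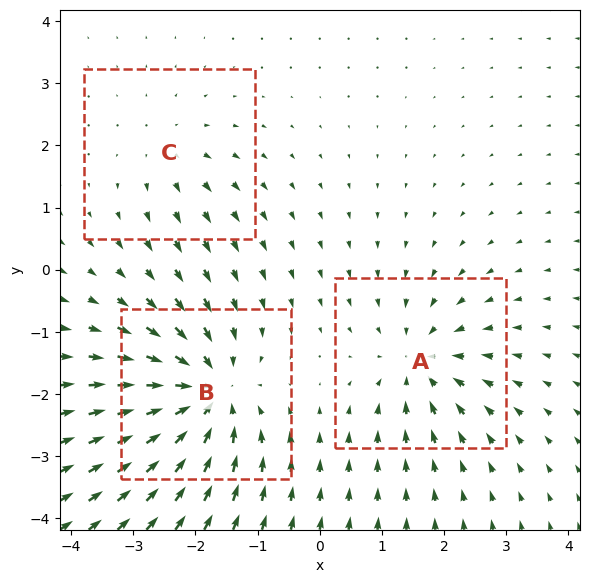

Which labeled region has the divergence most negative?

Divergence at each region's feature centre — A: about -4, B: about -6, C: about +2. Region B is most negative.

B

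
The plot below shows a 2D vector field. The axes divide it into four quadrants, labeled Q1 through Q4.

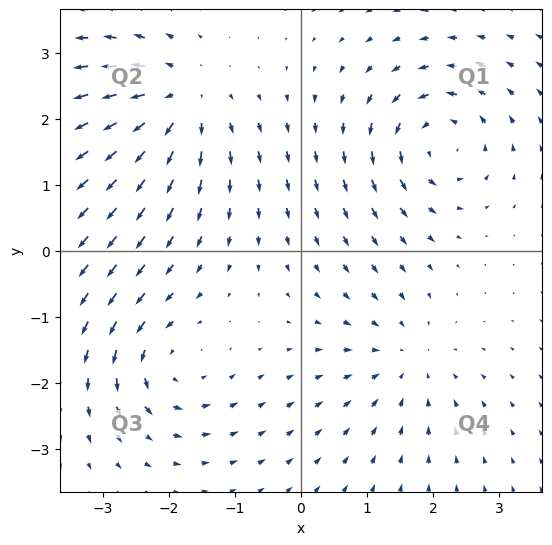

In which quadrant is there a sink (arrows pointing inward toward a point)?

The sink sits at approximately (1.6, -1.7), which lies in quadrant Q4. The divergence there is about -3, negative as expected for a sink.

Q4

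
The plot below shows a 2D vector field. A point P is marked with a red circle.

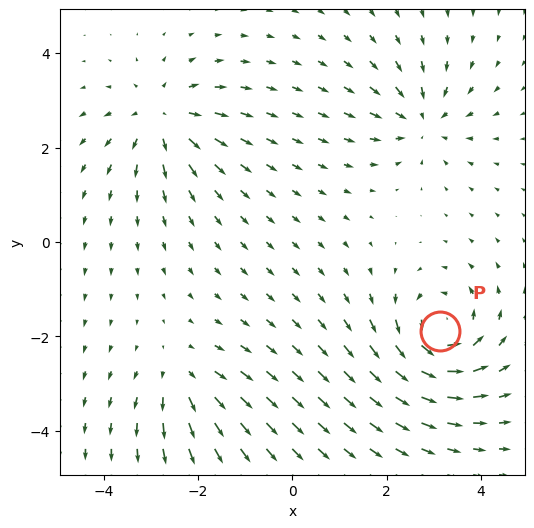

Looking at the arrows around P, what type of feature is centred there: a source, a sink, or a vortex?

vortex

At P (3.1, -1.9) the arrows circulate counterclockwise. Divergence ≈0, curl about +6 — near-zero divergence with nonzero curl is a vortex.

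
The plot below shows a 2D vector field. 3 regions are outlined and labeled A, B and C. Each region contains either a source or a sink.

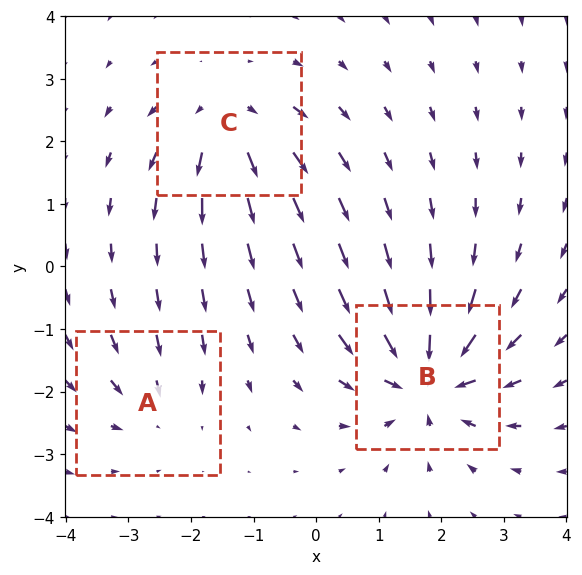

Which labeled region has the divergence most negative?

Divergence at each region's feature centre — A: about -2, B: about -6, C: about +4. Region B is most negative.

B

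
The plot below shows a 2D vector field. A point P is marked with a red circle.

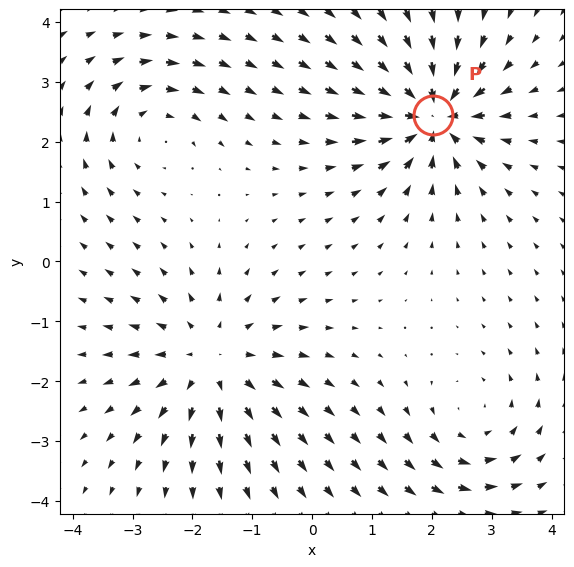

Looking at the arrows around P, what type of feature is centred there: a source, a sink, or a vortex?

At P (2.0, 2.5) the arrows converge inward. Divergence about -6, curl ≈0 — negative divergence with near-zero curl is a sink.

sink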